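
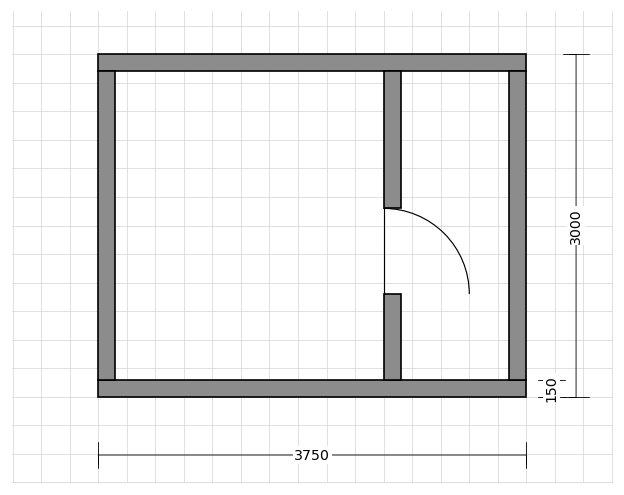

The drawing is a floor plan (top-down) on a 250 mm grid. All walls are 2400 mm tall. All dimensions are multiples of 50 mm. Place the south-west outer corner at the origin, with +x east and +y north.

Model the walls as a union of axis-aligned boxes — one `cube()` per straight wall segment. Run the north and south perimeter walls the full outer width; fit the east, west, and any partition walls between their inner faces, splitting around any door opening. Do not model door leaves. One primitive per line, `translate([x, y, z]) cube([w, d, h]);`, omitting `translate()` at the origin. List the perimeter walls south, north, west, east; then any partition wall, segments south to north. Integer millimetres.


cube([3750, 150, 2400]);
translate([0, 2850, 0]) cube([3750, 150, 2400]);
translate([0, 150, 0]) cube([150, 2700, 2400]);
translate([3600, 150, 0]) cube([150, 2700, 2400]);
translate([2500, 150, 0]) cube([150, 750, 2400]);
translate([2500, 1650, 0]) cube([150, 1200, 2400]);


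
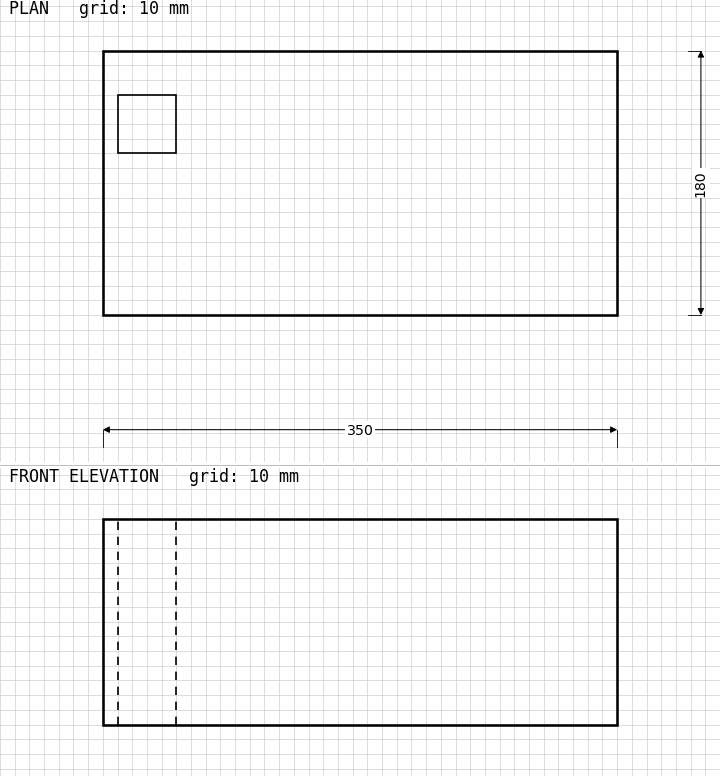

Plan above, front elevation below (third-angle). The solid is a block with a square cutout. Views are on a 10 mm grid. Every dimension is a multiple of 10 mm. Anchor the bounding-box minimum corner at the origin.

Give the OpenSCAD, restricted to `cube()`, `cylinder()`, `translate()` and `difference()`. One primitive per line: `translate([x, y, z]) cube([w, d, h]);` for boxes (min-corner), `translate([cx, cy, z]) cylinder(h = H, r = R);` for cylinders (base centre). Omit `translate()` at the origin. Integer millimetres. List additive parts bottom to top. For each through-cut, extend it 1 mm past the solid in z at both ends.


difference() {
  cube([350, 180, 140]);
  translate([10, 110, -1]) cube([40, 40, 142]);
}


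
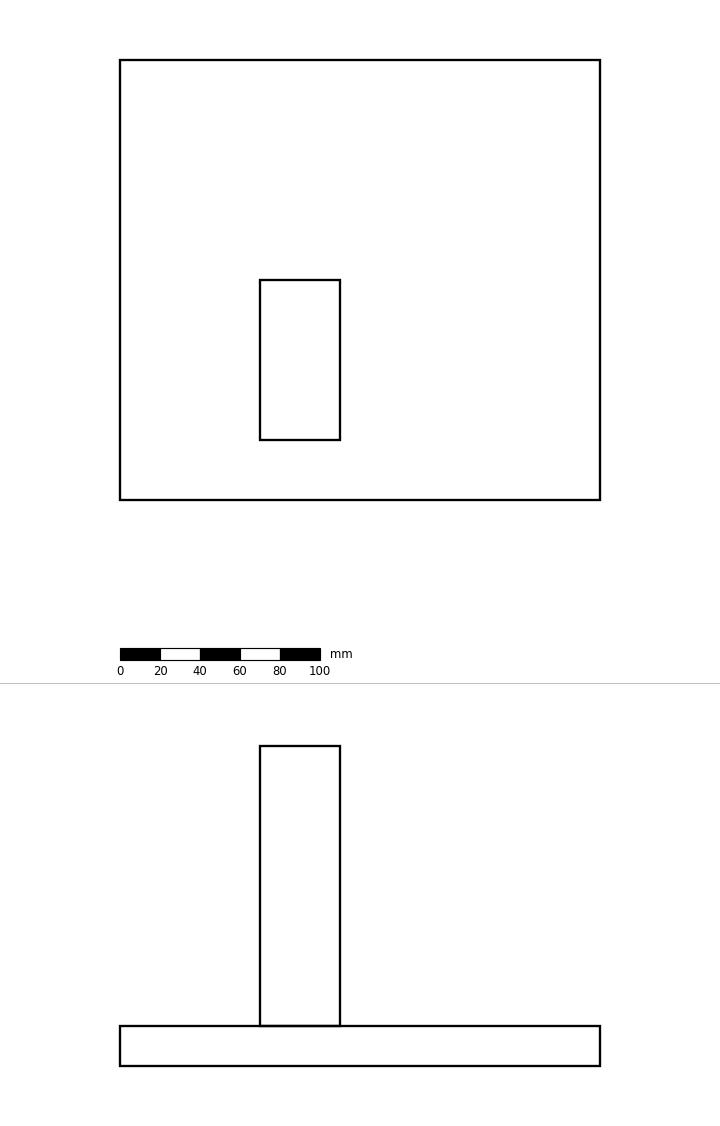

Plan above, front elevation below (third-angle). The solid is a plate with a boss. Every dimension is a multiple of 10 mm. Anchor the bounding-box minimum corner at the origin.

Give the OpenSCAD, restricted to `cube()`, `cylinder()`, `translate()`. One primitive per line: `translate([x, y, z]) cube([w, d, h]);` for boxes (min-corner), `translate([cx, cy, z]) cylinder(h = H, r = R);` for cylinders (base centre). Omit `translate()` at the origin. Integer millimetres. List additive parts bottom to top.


cube([240, 220, 20]);
translate([70, 30, 20]) cube([40, 80, 140]);


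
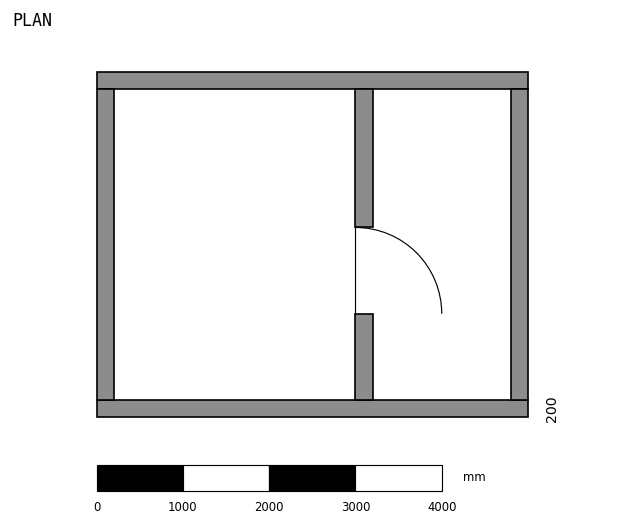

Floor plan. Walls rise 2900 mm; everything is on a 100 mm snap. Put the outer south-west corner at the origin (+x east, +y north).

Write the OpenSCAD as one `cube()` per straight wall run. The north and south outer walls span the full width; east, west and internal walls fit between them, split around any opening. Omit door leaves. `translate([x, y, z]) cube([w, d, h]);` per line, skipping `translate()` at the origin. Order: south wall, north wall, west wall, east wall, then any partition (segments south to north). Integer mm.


cube([5000, 200, 2900]);
translate([0, 3800, 0]) cube([5000, 200, 2900]);
translate([0, 200, 0]) cube([200, 3600, 2900]);
translate([4800, 200, 0]) cube([200, 3600, 2900]);
translate([3000, 200, 0]) cube([200, 1000, 2900]);
translate([3000, 2200, 0]) cube([200, 1600, 2900]);


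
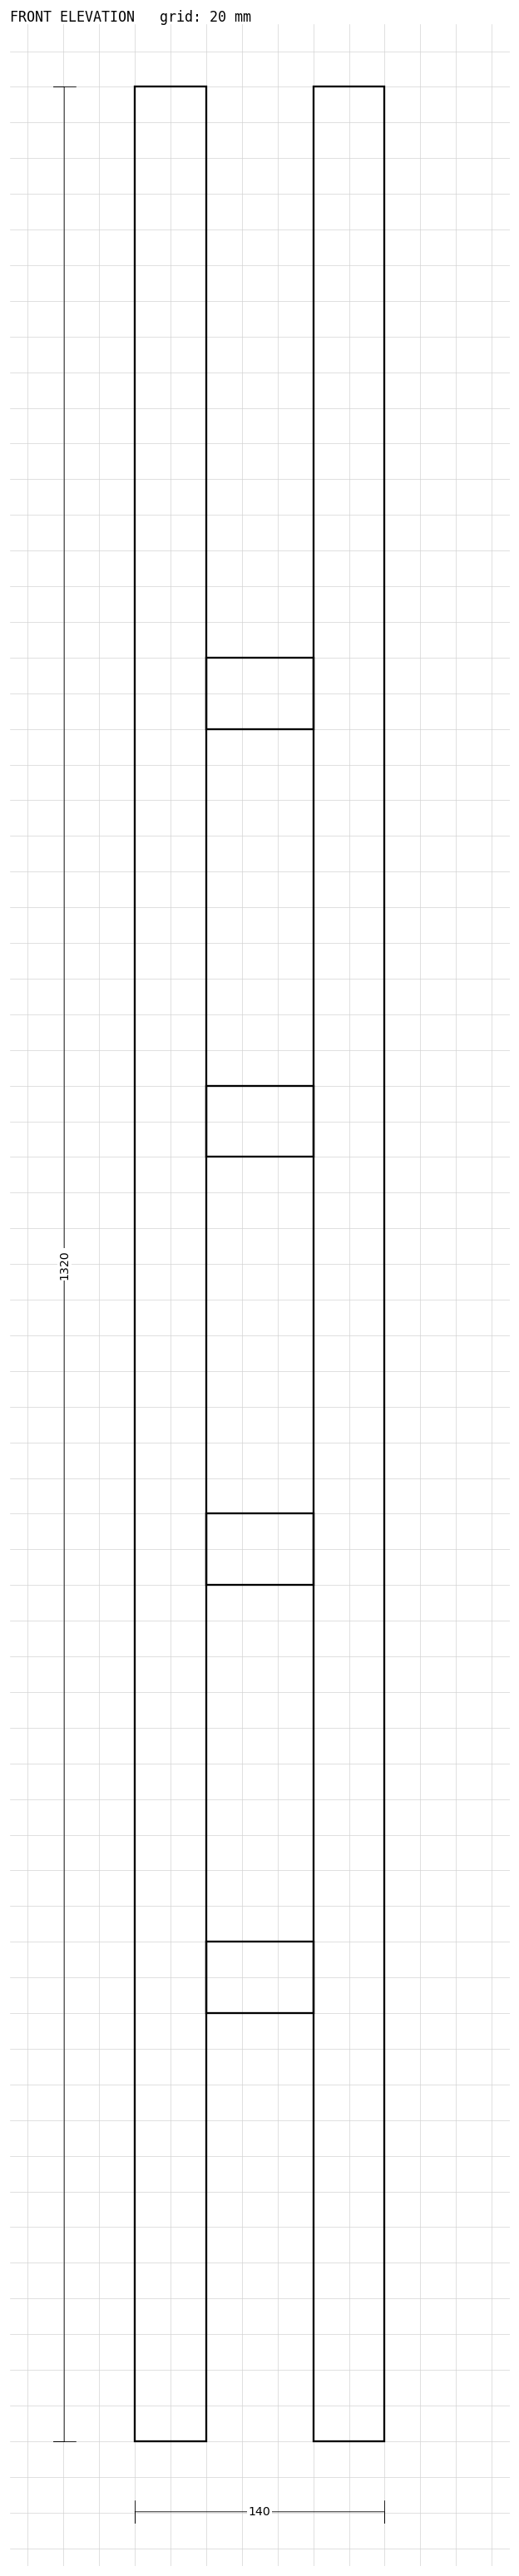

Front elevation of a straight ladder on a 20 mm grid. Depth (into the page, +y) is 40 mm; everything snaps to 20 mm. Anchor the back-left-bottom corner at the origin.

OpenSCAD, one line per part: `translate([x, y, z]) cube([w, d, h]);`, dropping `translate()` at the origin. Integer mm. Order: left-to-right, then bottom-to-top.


cube([40, 40, 1320]);
translate([40, 0, 240]) cube([60, 40, 40]);
translate([40, 0, 480]) cube([60, 40, 40]);
translate([40, 0, 720]) cube([60, 40, 40]);
translate([40, 0, 960]) cube([60, 40, 40]);
translate([100, 0, 0]) cube([40, 40, 1320]);


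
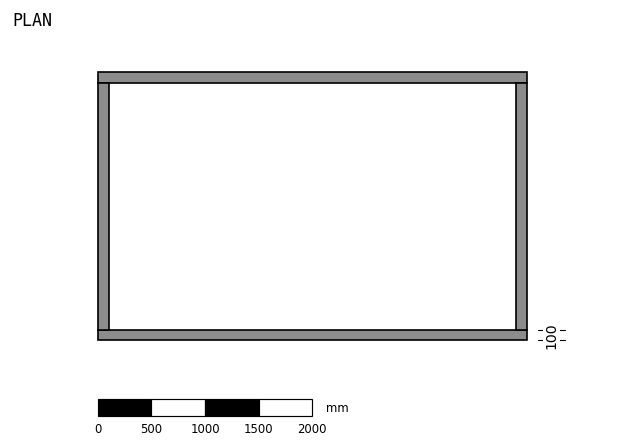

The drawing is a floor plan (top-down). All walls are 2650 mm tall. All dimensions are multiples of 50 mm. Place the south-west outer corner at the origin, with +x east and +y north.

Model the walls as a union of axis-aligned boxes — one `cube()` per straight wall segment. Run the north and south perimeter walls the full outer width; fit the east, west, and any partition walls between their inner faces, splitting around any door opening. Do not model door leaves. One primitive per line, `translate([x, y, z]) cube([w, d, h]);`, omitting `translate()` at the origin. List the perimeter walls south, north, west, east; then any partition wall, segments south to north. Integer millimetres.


cube([4000, 100, 2650]);
translate([0, 2400, 0]) cube([4000, 100, 2650]);
translate([0, 100, 0]) cube([100, 2300, 2650]);
translate([3900, 100, 0]) cube([100, 2300, 2650]);


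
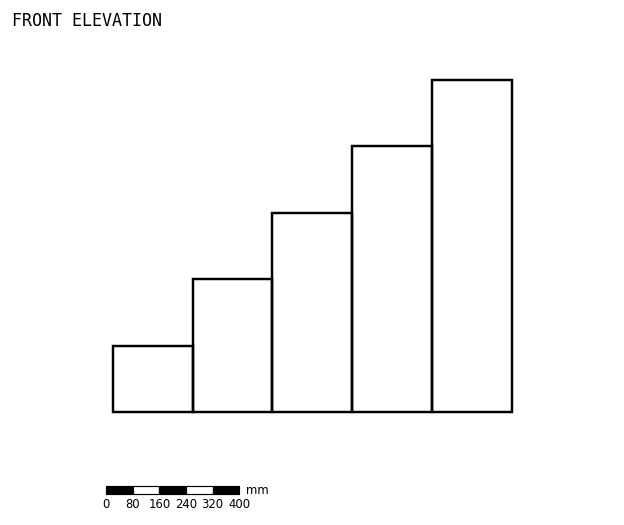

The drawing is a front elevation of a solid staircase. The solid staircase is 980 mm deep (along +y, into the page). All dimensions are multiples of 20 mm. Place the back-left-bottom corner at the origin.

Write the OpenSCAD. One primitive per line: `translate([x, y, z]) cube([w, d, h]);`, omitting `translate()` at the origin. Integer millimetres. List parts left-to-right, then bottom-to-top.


cube([240, 980, 200]);
translate([240, 0, 0]) cube([240, 980, 400]);
translate([480, 0, 0]) cube([240, 980, 600]);
translate([720, 0, 0]) cube([240, 980, 800]);
translate([960, 0, 0]) cube([240, 980, 1000]);


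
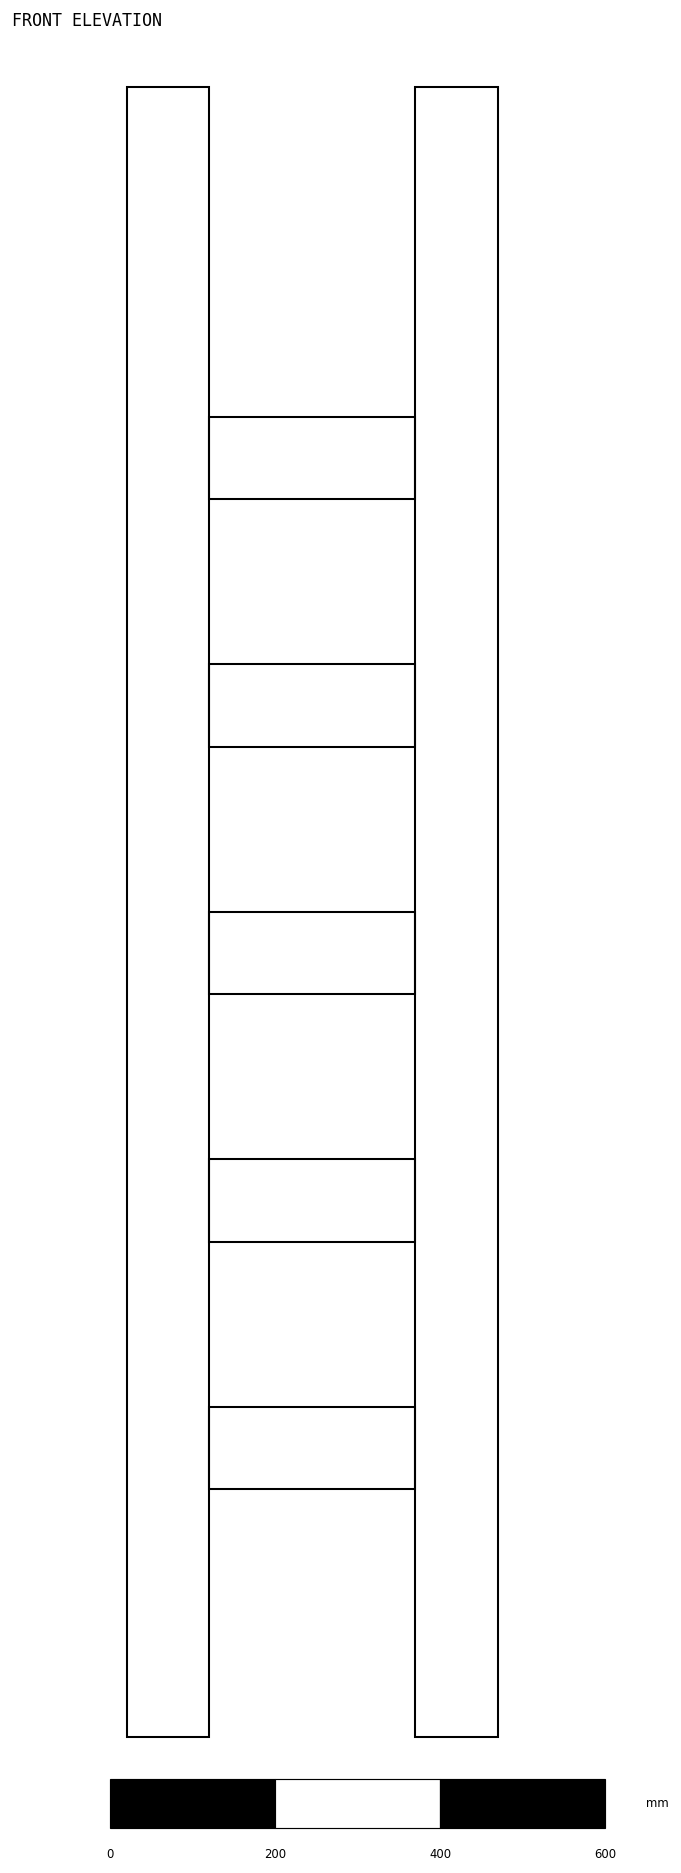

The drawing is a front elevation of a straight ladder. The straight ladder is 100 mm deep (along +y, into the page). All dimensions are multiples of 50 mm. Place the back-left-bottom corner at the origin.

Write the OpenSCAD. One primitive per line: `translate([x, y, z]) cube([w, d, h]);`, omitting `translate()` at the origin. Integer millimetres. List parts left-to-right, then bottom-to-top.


cube([100, 100, 2000]);
translate([100, 0, 300]) cube([250, 100, 100]);
translate([100, 0, 600]) cube([250, 100, 100]);
translate([100, 0, 900]) cube([250, 100, 100]);
translate([100, 0, 1200]) cube([250, 100, 100]);
translate([100, 0, 1500]) cube([250, 100, 100]);
translate([350, 0, 0]) cube([100, 100, 2000]);


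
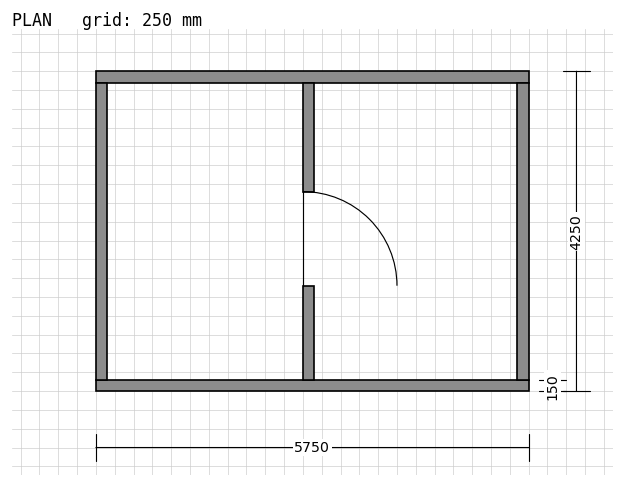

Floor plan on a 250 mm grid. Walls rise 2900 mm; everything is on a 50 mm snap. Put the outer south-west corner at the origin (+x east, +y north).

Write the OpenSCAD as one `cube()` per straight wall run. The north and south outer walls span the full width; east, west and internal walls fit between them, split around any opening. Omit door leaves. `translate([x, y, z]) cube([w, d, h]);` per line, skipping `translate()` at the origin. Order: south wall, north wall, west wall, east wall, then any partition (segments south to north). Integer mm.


cube([5750, 150, 2900]);
translate([0, 4100, 0]) cube([5750, 150, 2900]);
translate([0, 150, 0]) cube([150, 3950, 2900]);
translate([5600, 150, 0]) cube([150, 3950, 2900]);
translate([2750, 150, 0]) cube([150, 1250, 2900]);
translate([2750, 2650, 0]) cube([150, 1450, 2900]);


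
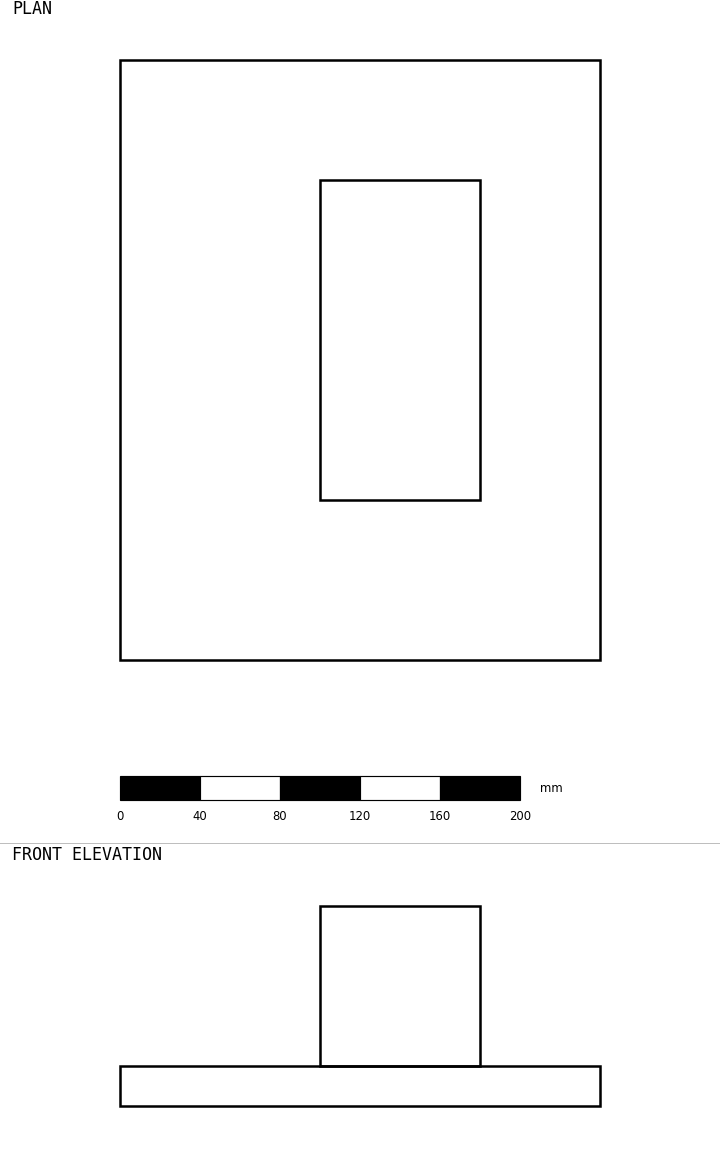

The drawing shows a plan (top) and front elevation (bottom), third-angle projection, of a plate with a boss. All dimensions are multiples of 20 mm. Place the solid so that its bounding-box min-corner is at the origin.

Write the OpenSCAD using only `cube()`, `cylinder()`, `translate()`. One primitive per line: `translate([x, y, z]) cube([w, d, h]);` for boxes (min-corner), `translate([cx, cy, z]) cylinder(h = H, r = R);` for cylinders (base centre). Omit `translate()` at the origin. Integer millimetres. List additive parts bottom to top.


cube([240, 300, 20]);
translate([100, 80, 20]) cube([80, 160, 80]);


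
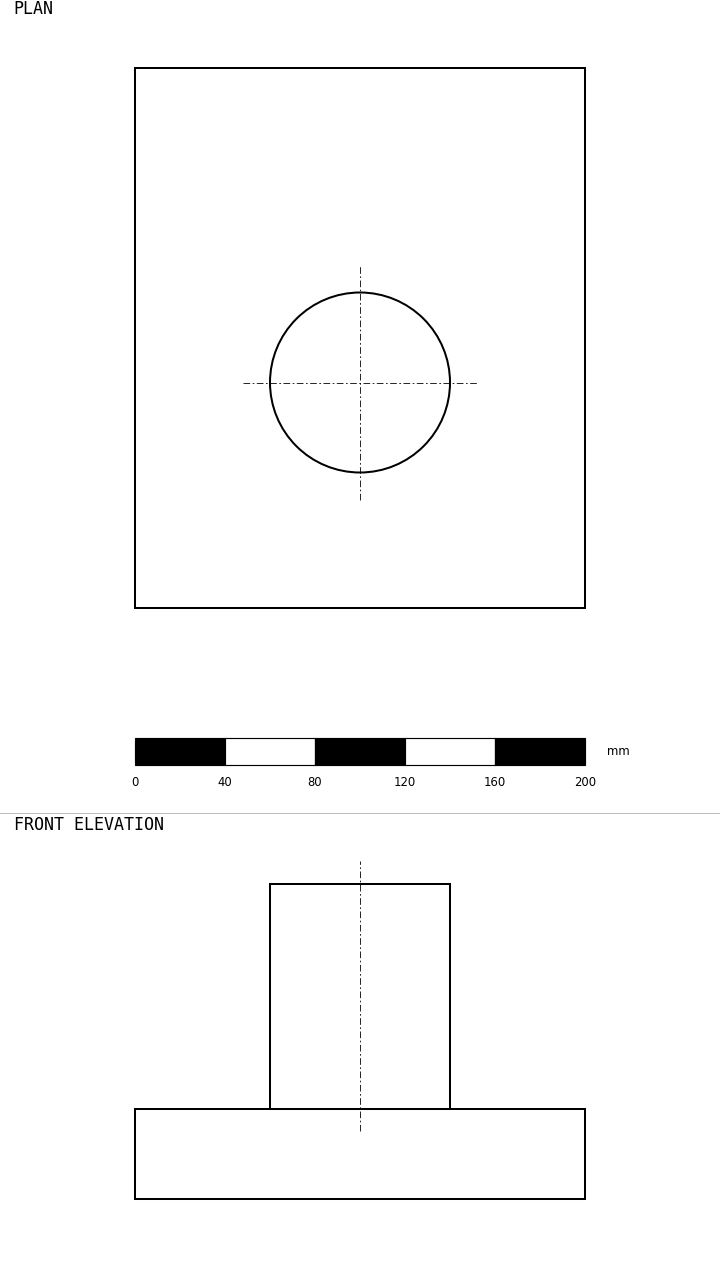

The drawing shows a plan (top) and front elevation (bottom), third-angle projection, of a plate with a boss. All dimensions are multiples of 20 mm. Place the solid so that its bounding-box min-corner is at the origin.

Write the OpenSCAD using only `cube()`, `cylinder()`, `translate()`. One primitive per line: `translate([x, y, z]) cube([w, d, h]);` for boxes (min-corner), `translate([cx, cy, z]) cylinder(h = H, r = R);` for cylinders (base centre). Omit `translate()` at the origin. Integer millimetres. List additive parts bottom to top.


cube([200, 240, 40]);
translate([100, 100, 40]) cylinder(h = 100, r = 40);


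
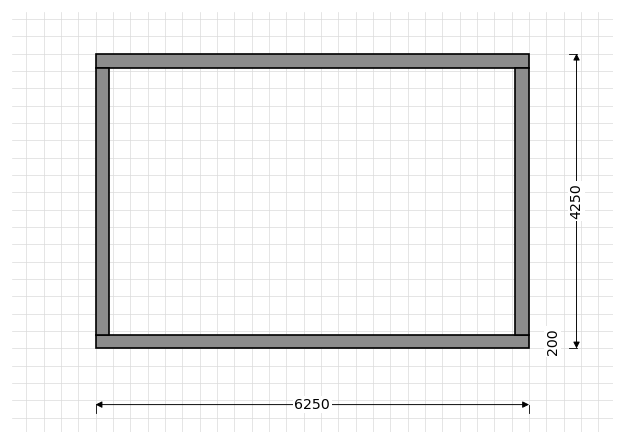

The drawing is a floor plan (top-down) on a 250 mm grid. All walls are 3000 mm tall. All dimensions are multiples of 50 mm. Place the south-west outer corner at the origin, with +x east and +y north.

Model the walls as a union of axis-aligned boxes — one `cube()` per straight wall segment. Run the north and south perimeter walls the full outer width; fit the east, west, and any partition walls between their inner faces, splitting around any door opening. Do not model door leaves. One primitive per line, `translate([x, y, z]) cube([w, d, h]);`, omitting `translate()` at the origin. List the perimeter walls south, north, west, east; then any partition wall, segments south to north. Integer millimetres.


cube([6250, 200, 3000]);
translate([0, 4050, 0]) cube([6250, 200, 3000]);
translate([0, 200, 0]) cube([200, 3850, 3000]);
translate([6050, 200, 0]) cube([200, 3850, 3000]);


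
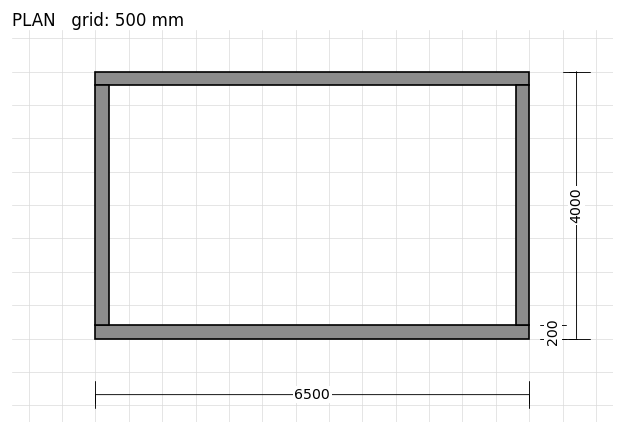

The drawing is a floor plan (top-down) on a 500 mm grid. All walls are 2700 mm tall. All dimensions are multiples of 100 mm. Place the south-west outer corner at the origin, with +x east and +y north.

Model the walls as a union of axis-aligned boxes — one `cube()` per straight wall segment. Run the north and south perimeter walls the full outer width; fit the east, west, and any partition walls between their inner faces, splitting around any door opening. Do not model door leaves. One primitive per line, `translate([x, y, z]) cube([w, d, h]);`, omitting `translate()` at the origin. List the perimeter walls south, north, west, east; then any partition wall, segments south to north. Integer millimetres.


cube([6500, 200, 2700]);
translate([0, 3800, 0]) cube([6500, 200, 2700]);
translate([0, 200, 0]) cube([200, 3600, 2700]);
translate([6300, 200, 0]) cube([200, 3600, 2700]);


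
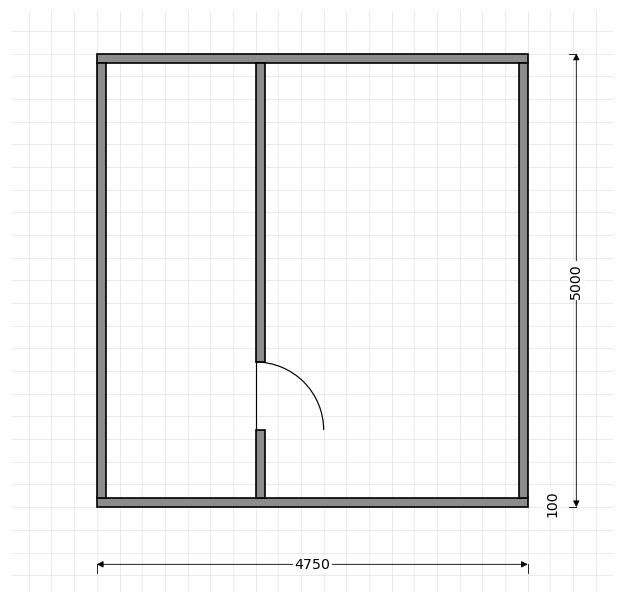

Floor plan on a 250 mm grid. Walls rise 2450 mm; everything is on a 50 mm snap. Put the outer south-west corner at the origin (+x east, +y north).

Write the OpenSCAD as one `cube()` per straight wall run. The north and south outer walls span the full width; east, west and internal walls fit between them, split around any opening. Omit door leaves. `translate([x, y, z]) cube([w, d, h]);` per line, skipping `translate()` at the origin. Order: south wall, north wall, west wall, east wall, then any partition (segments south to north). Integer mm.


cube([4750, 100, 2450]);
translate([0, 4900, 0]) cube([4750, 100, 2450]);
translate([0, 100, 0]) cube([100, 4800, 2450]);
translate([4650, 100, 0]) cube([100, 4800, 2450]);
translate([1750, 100, 0]) cube([100, 750, 2450]);
translate([1750, 1600, 0]) cube([100, 3300, 2450]);


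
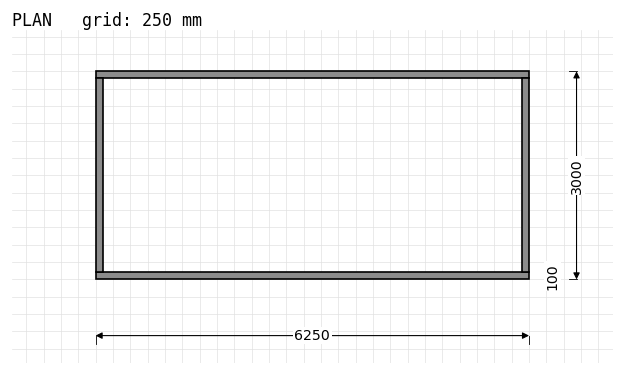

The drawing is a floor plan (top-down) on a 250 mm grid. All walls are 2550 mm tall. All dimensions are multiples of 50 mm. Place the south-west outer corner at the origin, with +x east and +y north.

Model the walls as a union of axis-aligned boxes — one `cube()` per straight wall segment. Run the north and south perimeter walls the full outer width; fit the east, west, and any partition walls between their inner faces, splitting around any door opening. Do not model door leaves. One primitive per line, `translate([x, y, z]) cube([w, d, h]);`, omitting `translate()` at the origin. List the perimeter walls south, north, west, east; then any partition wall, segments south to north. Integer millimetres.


cube([6250, 100, 2550]);
translate([0, 2900, 0]) cube([6250, 100, 2550]);
translate([0, 100, 0]) cube([100, 2800, 2550]);
translate([6150, 100, 0]) cube([100, 2800, 2550]);


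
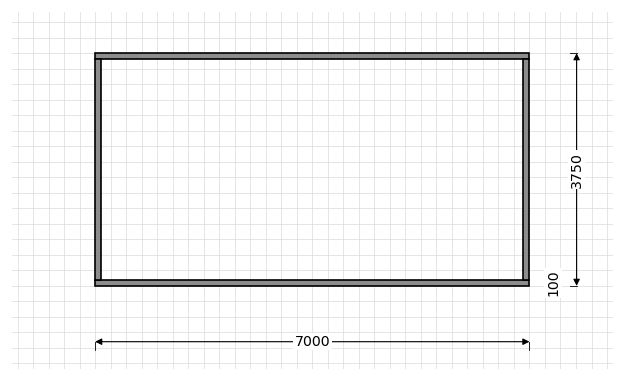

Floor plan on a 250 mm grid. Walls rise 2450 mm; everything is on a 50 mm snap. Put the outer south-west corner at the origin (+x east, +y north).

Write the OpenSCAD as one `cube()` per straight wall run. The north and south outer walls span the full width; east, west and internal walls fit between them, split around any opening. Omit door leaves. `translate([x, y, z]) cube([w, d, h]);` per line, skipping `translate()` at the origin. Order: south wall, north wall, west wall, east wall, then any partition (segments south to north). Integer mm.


cube([7000, 100, 2450]);
translate([0, 3650, 0]) cube([7000, 100, 2450]);
translate([0, 100, 0]) cube([100, 3550, 2450]);
translate([6900, 100, 0]) cube([100, 3550, 2450]);


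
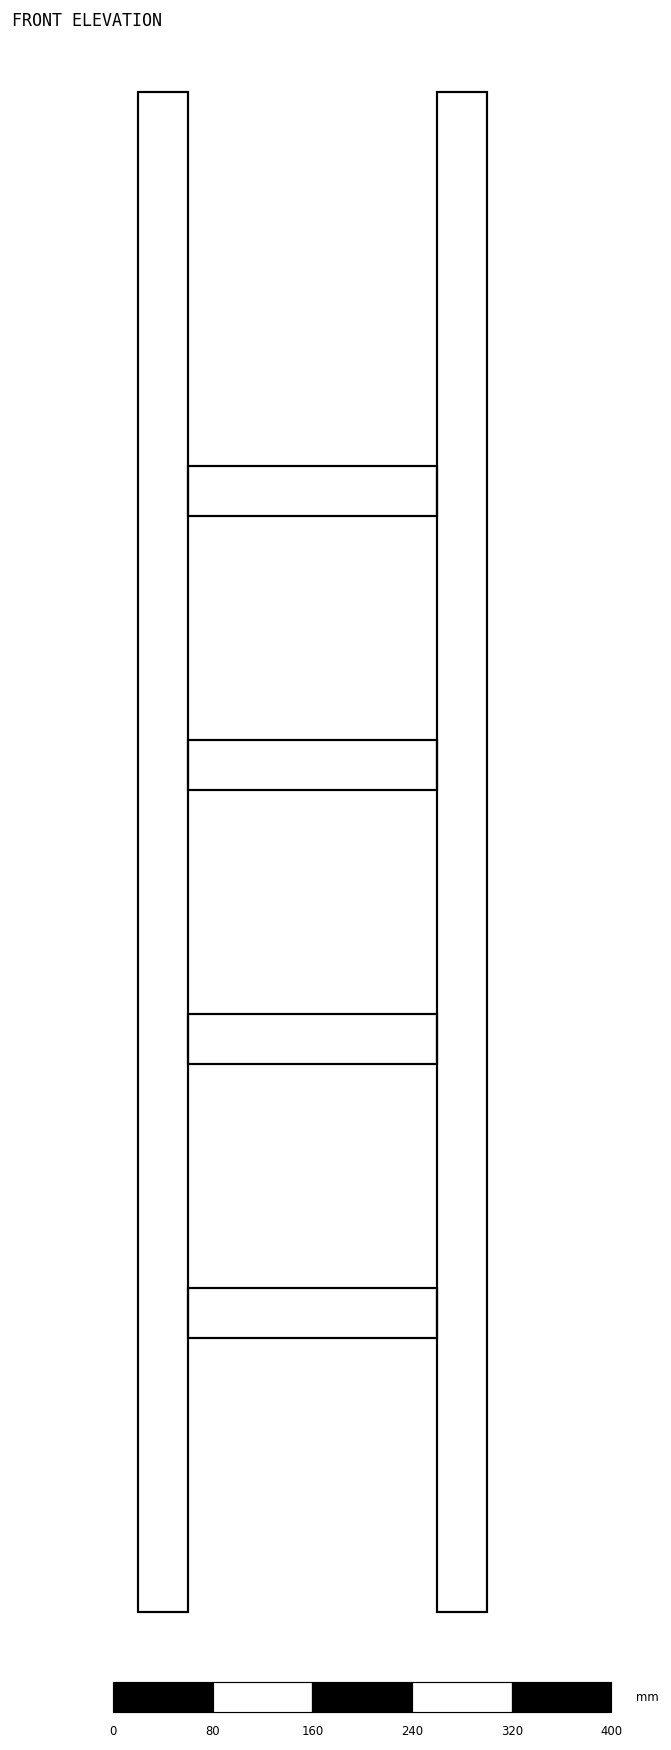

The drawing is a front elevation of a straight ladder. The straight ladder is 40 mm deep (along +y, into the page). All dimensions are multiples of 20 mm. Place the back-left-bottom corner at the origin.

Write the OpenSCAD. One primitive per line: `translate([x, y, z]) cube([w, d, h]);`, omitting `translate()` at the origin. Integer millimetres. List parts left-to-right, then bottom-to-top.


cube([40, 40, 1220]);
translate([40, 0, 220]) cube([200, 40, 40]);
translate([40, 0, 440]) cube([200, 40, 40]);
translate([40, 0, 660]) cube([200, 40, 40]);
translate([40, 0, 880]) cube([200, 40, 40]);
translate([240, 0, 0]) cube([40, 40, 1220]);


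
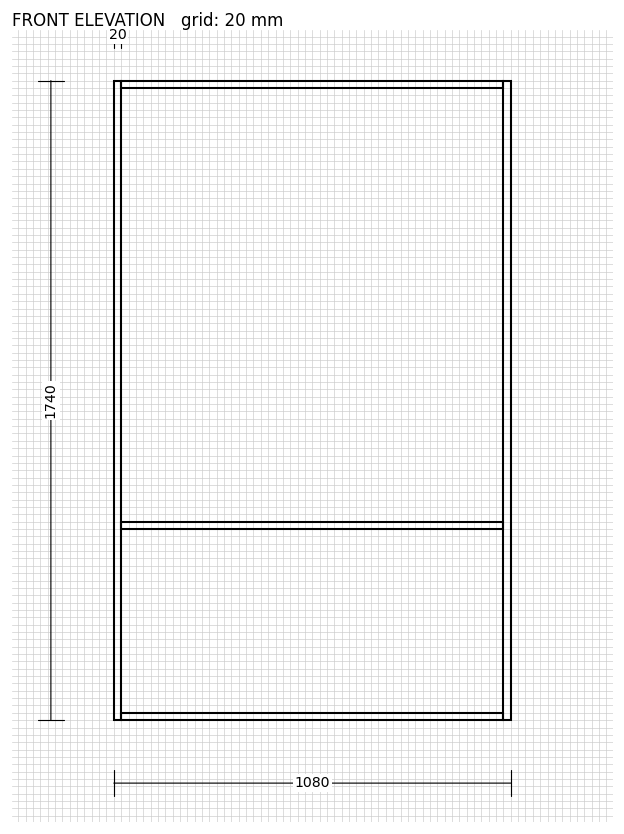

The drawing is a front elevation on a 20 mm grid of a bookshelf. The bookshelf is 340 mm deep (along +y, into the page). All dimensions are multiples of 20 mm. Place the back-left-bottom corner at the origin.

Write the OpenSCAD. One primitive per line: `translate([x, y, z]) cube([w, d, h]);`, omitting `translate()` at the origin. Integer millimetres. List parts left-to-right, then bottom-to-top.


cube([20, 340, 1740]);
translate([20, 0, 0]) cube([1040, 340, 20]);
translate([20, 0, 520]) cube([1040, 340, 20]);
translate([20, 0, 1720]) cube([1040, 340, 20]);
translate([1060, 0, 0]) cube([20, 340, 1740]);


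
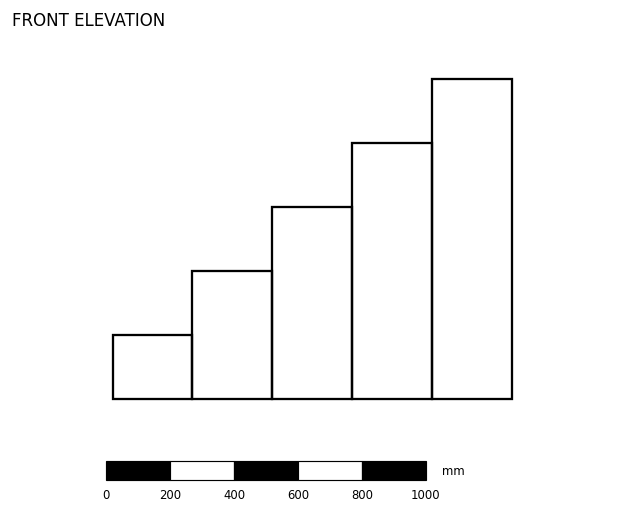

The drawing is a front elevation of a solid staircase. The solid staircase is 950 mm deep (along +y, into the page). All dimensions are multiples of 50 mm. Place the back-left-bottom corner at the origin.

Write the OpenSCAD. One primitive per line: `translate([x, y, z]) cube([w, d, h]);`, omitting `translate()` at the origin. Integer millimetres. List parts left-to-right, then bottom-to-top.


cube([250, 950, 200]);
translate([250, 0, 0]) cube([250, 950, 400]);
translate([500, 0, 0]) cube([250, 950, 600]);
translate([750, 0, 0]) cube([250, 950, 800]);
translate([1000, 0, 0]) cube([250, 950, 1000]);


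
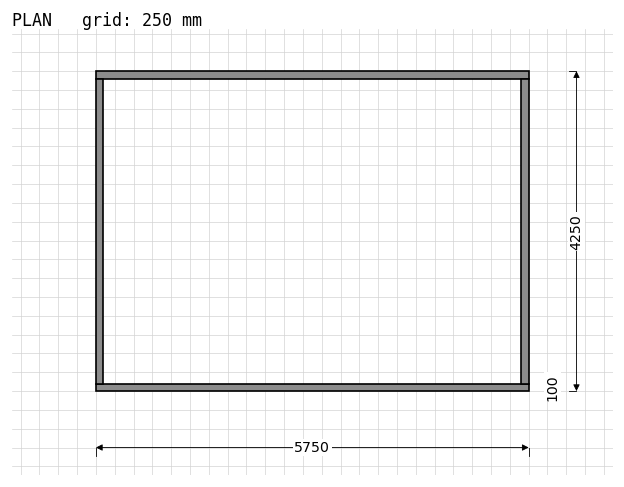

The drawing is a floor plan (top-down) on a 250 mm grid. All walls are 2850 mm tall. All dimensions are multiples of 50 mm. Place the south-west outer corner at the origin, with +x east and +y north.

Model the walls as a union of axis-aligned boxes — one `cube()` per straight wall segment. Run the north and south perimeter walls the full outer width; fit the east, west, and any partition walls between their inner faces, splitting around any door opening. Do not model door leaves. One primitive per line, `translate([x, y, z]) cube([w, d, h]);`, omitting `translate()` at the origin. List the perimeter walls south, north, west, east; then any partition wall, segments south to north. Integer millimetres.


cube([5750, 100, 2850]);
translate([0, 4150, 0]) cube([5750, 100, 2850]);
translate([0, 100, 0]) cube([100, 4050, 2850]);
translate([5650, 100, 0]) cube([100, 4050, 2850]);


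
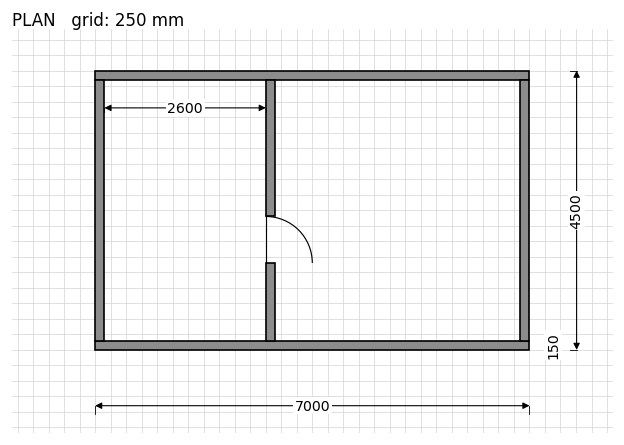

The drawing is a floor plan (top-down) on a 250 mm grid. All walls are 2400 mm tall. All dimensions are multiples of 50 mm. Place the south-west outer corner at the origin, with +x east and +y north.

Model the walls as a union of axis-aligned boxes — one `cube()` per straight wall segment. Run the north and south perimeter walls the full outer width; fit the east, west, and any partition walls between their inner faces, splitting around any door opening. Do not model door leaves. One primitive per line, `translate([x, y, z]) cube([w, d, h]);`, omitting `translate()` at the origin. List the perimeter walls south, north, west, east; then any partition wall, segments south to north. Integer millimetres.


cube([7000, 150, 2400]);
translate([0, 4350, 0]) cube([7000, 150, 2400]);
translate([0, 150, 0]) cube([150, 4200, 2400]);
translate([6850, 150, 0]) cube([150, 4200, 2400]);
translate([2750, 150, 0]) cube([150, 1250, 2400]);
translate([2750, 2150, 0]) cube([150, 2200, 2400]);


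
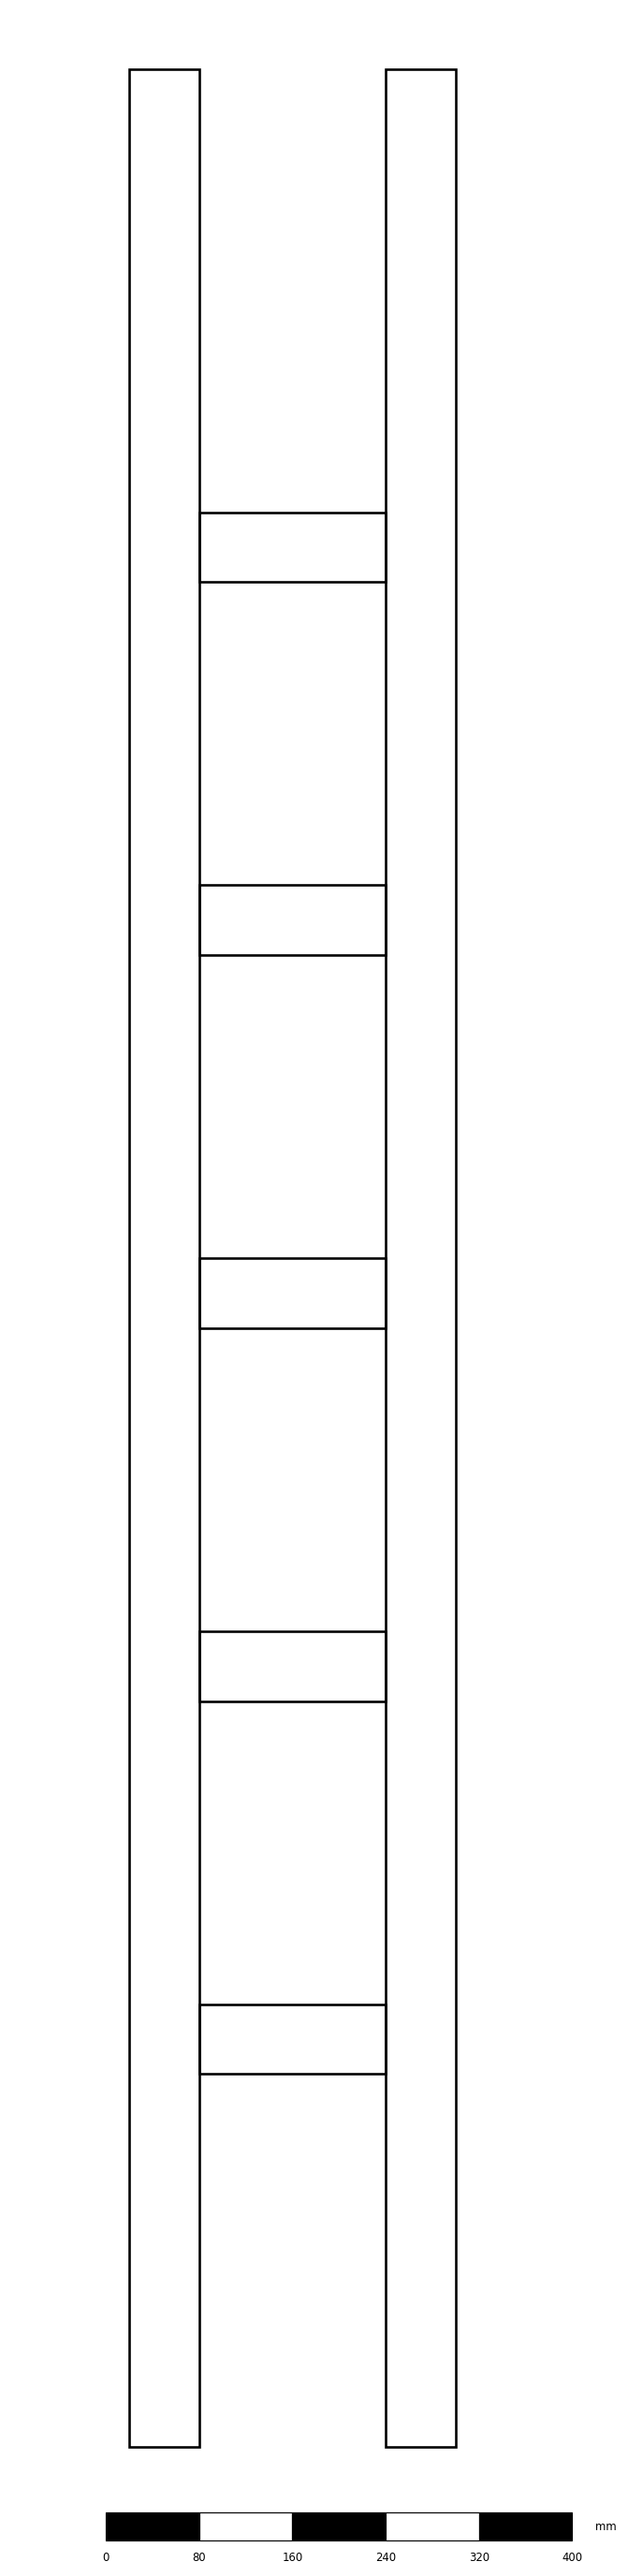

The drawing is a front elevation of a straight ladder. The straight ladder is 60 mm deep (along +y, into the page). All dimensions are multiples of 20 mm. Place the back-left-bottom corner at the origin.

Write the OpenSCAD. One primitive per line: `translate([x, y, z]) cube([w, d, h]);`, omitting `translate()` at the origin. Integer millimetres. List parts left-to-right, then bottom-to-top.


cube([60, 60, 2040]);
translate([60, 0, 320]) cube([160, 60, 60]);
translate([60, 0, 640]) cube([160, 60, 60]);
translate([60, 0, 960]) cube([160, 60, 60]);
translate([60, 0, 1280]) cube([160, 60, 60]);
translate([60, 0, 1600]) cube([160, 60, 60]);
translate([220, 0, 0]) cube([60, 60, 2040]);


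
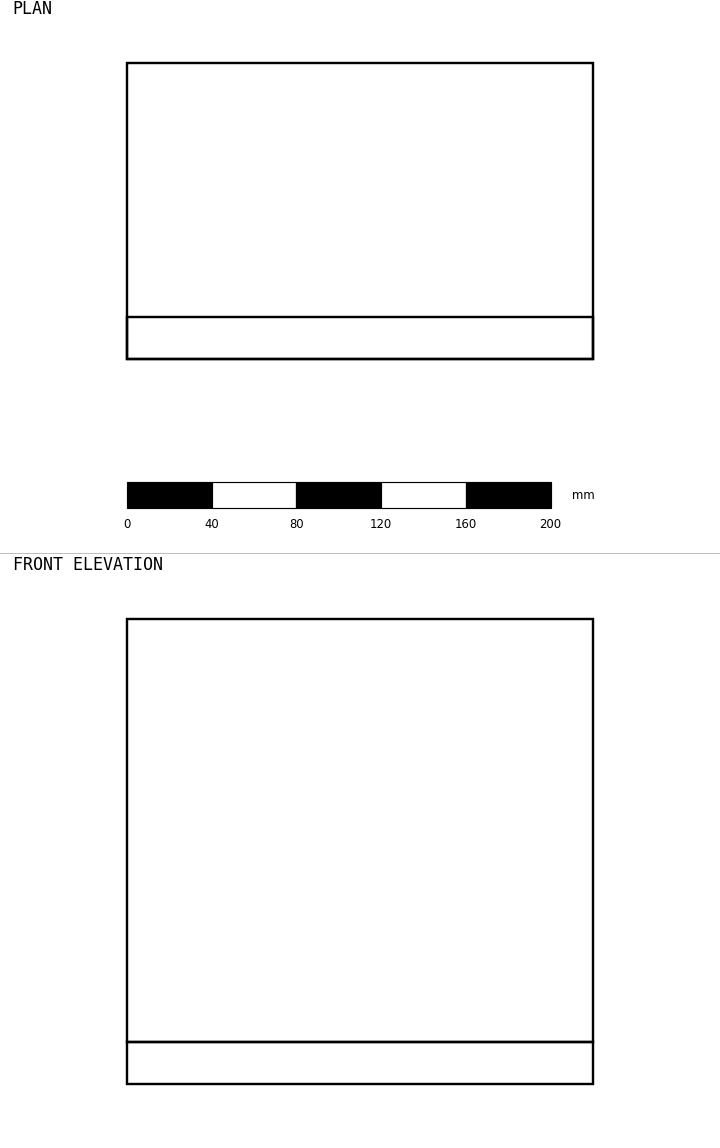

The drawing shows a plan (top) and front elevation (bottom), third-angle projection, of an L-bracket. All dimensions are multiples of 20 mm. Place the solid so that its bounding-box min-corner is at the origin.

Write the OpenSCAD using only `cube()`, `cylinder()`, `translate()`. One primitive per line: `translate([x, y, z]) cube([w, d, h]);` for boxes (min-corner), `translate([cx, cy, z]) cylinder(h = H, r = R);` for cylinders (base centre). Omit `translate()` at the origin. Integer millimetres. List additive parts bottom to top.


cube([220, 140, 20]);
translate([0, 0, 20]) cube([220, 20, 200]);


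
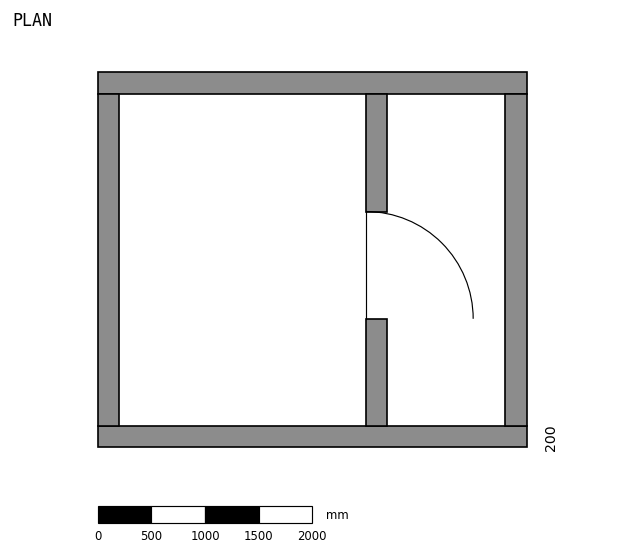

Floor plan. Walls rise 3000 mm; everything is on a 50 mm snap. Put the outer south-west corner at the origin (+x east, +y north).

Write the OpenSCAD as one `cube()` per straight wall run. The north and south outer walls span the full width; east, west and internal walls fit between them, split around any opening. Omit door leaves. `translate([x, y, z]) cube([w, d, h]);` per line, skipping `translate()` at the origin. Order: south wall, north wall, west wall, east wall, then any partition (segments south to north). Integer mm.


cube([4000, 200, 3000]);
translate([0, 3300, 0]) cube([4000, 200, 3000]);
translate([0, 200, 0]) cube([200, 3100, 3000]);
translate([3800, 200, 0]) cube([200, 3100, 3000]);
translate([2500, 200, 0]) cube([200, 1000, 3000]);
translate([2500, 2200, 0]) cube([200, 1100, 3000]);


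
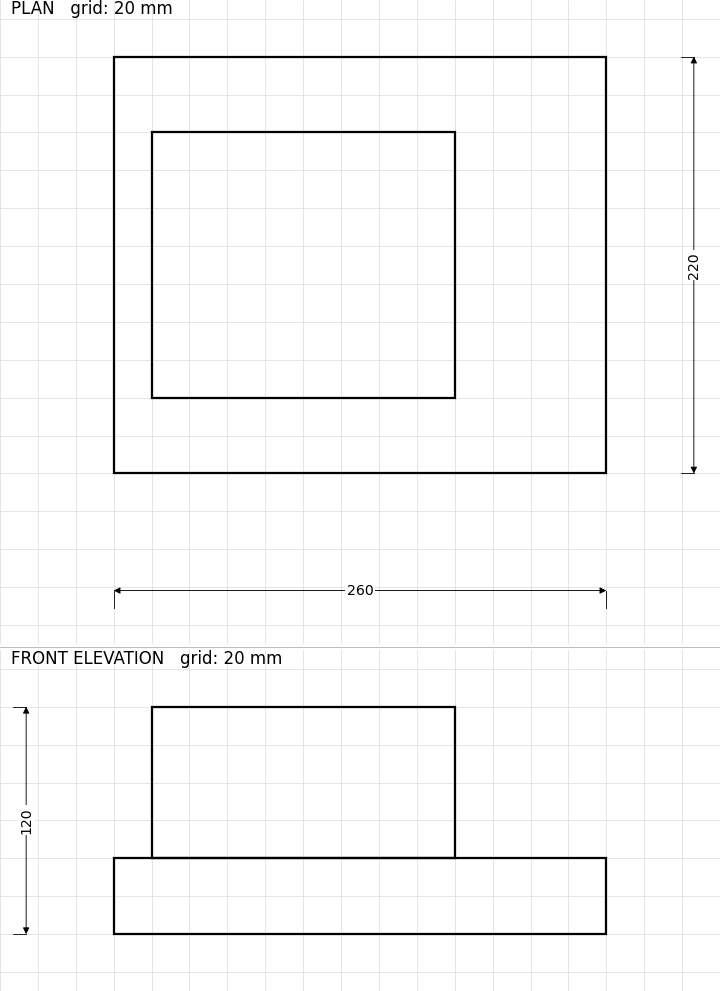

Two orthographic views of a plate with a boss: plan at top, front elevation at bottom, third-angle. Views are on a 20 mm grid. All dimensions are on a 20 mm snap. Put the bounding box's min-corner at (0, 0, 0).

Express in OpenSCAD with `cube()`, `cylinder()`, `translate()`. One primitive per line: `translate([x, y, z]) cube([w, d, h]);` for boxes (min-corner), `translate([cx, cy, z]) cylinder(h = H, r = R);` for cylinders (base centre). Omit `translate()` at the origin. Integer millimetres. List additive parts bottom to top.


cube([260, 220, 40]);
translate([20, 40, 40]) cube([160, 140, 80]);


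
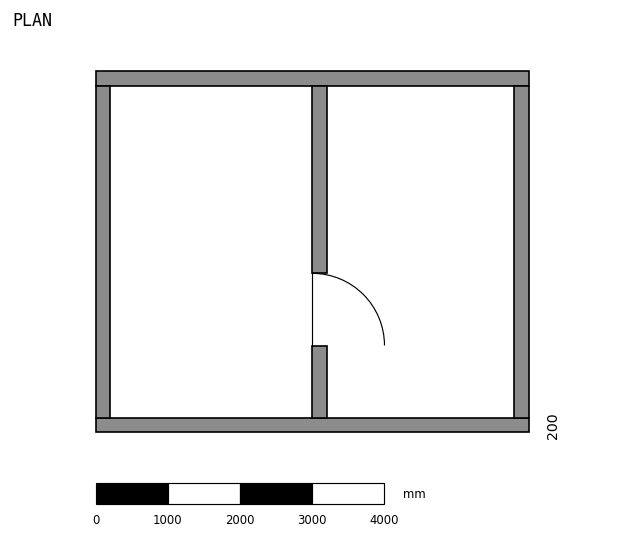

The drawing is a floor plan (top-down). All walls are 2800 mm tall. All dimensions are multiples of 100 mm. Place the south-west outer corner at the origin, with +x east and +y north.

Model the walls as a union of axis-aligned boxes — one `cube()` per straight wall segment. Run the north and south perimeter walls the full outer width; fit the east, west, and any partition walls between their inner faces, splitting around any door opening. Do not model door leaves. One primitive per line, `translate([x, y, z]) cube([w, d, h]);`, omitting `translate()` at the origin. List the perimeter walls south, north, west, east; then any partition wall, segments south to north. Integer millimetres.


cube([6000, 200, 2800]);
translate([0, 4800, 0]) cube([6000, 200, 2800]);
translate([0, 200, 0]) cube([200, 4600, 2800]);
translate([5800, 200, 0]) cube([200, 4600, 2800]);
translate([3000, 200, 0]) cube([200, 1000, 2800]);
translate([3000, 2200, 0]) cube([200, 2600, 2800]);


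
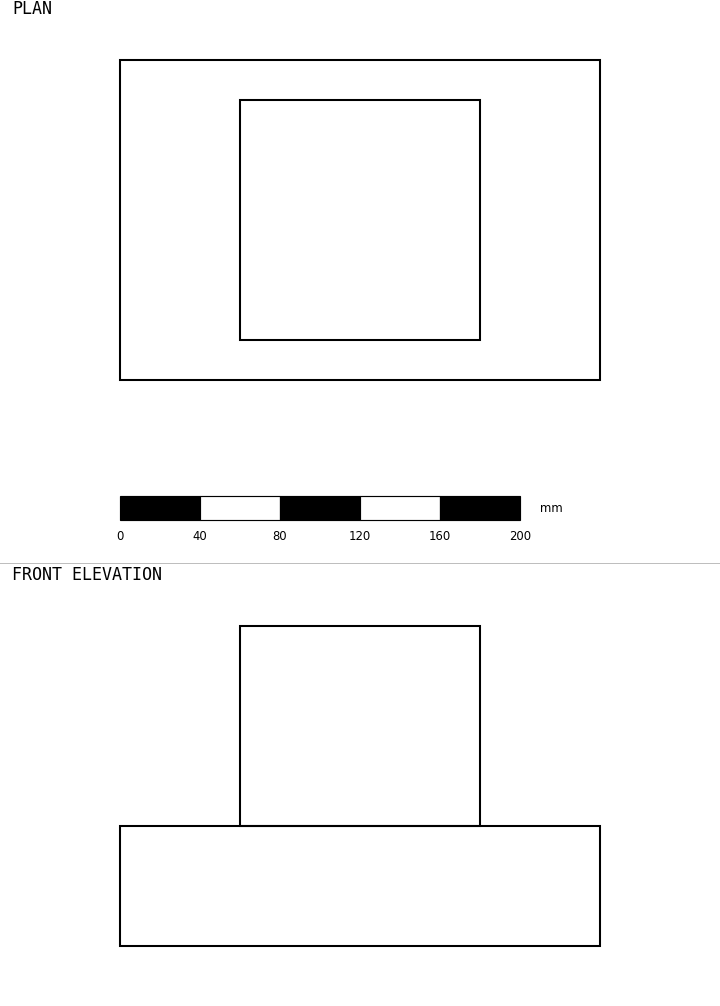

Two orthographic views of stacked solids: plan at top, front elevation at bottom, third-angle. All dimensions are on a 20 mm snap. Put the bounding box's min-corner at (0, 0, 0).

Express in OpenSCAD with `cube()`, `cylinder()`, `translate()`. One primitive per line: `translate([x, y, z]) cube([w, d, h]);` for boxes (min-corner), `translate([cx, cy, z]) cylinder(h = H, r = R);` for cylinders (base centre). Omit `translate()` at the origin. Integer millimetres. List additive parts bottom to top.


cube([240, 160, 60]);
translate([60, 20, 60]) cube([120, 120, 100]);


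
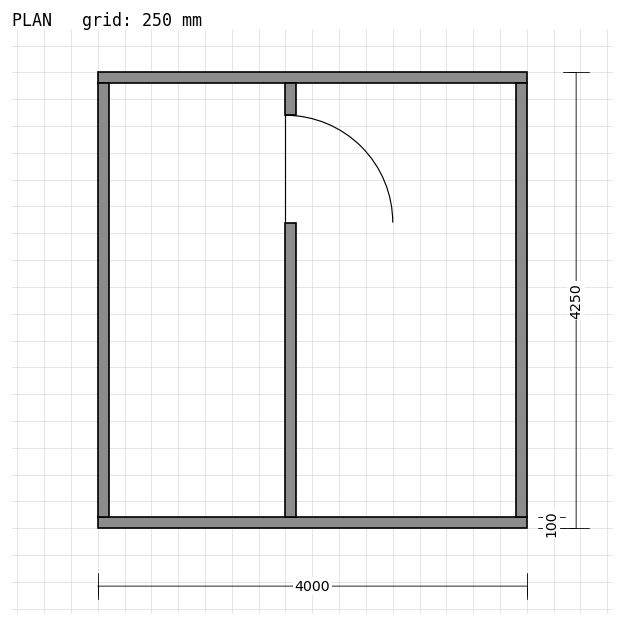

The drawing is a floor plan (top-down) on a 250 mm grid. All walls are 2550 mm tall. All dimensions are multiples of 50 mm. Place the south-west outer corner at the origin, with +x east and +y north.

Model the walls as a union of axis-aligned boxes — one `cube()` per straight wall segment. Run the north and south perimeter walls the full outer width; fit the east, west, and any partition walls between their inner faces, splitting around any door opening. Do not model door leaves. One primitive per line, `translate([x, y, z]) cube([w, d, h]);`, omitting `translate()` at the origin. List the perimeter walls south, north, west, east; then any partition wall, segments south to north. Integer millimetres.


cube([4000, 100, 2550]);
translate([0, 4150, 0]) cube([4000, 100, 2550]);
translate([0, 100, 0]) cube([100, 4050, 2550]);
translate([3900, 100, 0]) cube([100, 4050, 2550]);
translate([1750, 100, 0]) cube([100, 2750, 2550]);
translate([1750, 3850, 0]) cube([100, 300, 2550]);


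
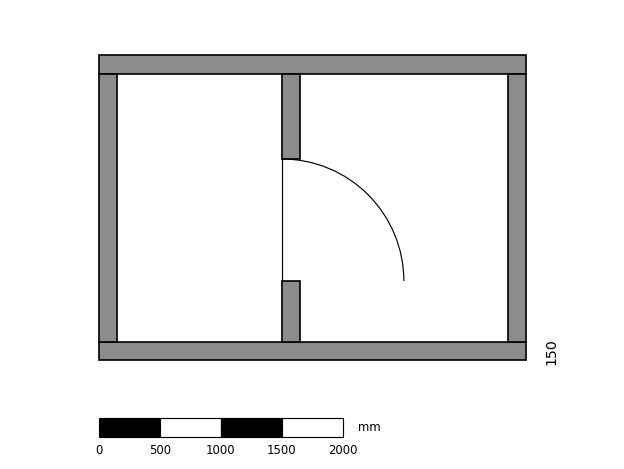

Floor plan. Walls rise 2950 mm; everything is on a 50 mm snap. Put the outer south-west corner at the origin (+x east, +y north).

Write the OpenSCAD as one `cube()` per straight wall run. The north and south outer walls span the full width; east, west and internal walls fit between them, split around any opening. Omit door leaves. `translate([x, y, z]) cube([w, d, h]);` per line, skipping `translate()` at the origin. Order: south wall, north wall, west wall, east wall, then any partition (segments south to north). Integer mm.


cube([3500, 150, 2950]);
translate([0, 2350, 0]) cube([3500, 150, 2950]);
translate([0, 150, 0]) cube([150, 2200, 2950]);
translate([3350, 150, 0]) cube([150, 2200, 2950]);
translate([1500, 150, 0]) cube([150, 500, 2950]);
translate([1500, 1650, 0]) cube([150, 700, 2950]);


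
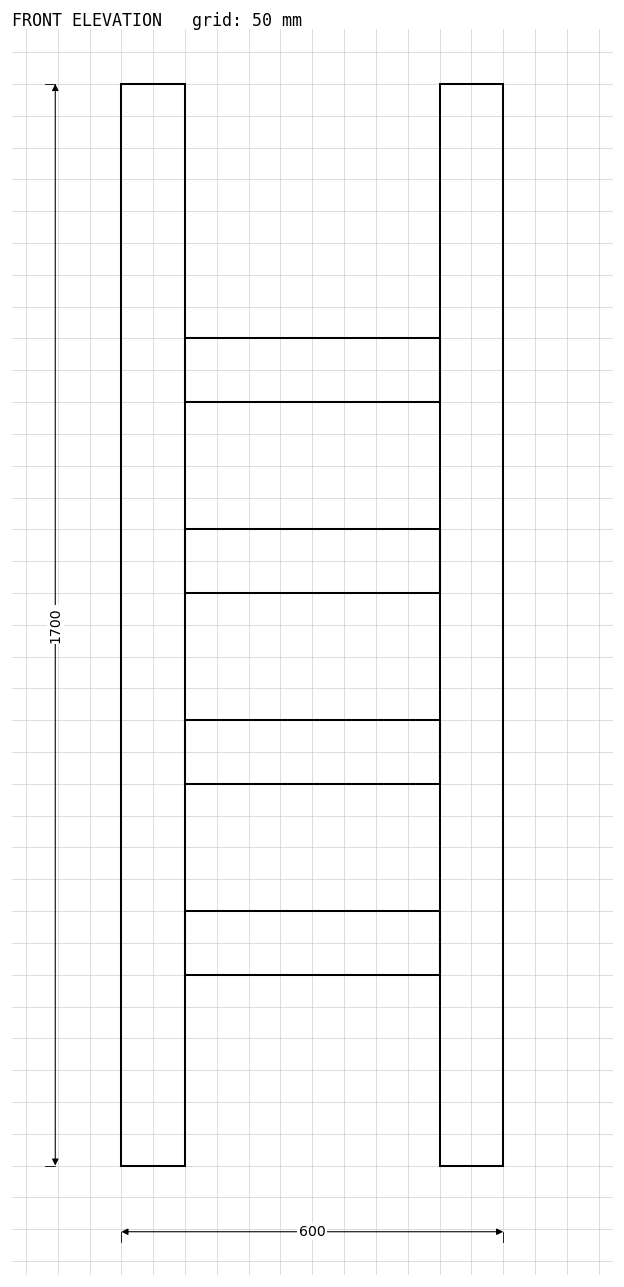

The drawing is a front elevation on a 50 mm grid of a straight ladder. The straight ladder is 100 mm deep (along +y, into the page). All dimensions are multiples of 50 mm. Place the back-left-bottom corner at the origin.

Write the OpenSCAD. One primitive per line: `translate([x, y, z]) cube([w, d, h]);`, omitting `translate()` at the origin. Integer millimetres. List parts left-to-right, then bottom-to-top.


cube([100, 100, 1700]);
translate([100, 0, 300]) cube([400, 100, 100]);
translate([100, 0, 600]) cube([400, 100, 100]);
translate([100, 0, 900]) cube([400, 100, 100]);
translate([100, 0, 1200]) cube([400, 100, 100]);
translate([500, 0, 0]) cube([100, 100, 1700]);


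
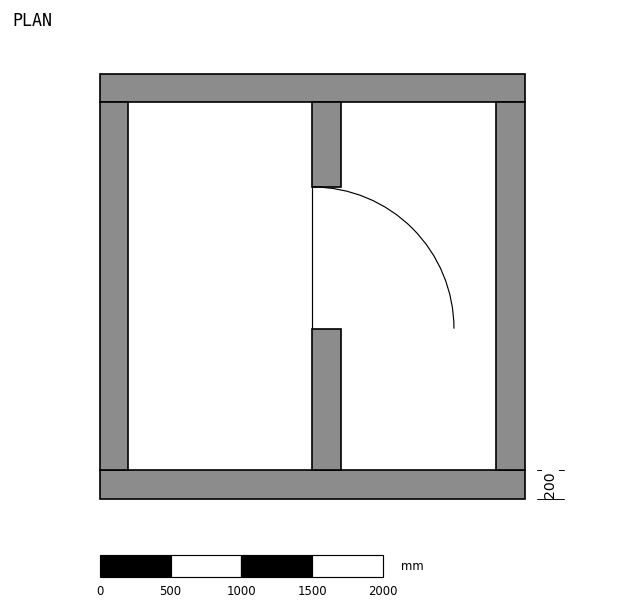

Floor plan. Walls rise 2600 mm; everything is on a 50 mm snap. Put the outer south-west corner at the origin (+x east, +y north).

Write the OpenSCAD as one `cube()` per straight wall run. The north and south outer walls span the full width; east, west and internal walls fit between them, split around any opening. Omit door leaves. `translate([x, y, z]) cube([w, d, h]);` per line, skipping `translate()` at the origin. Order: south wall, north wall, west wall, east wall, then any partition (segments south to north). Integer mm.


cube([3000, 200, 2600]);
translate([0, 2800, 0]) cube([3000, 200, 2600]);
translate([0, 200, 0]) cube([200, 2600, 2600]);
translate([2800, 200, 0]) cube([200, 2600, 2600]);
translate([1500, 200, 0]) cube([200, 1000, 2600]);
translate([1500, 2200, 0]) cube([200, 600, 2600]);


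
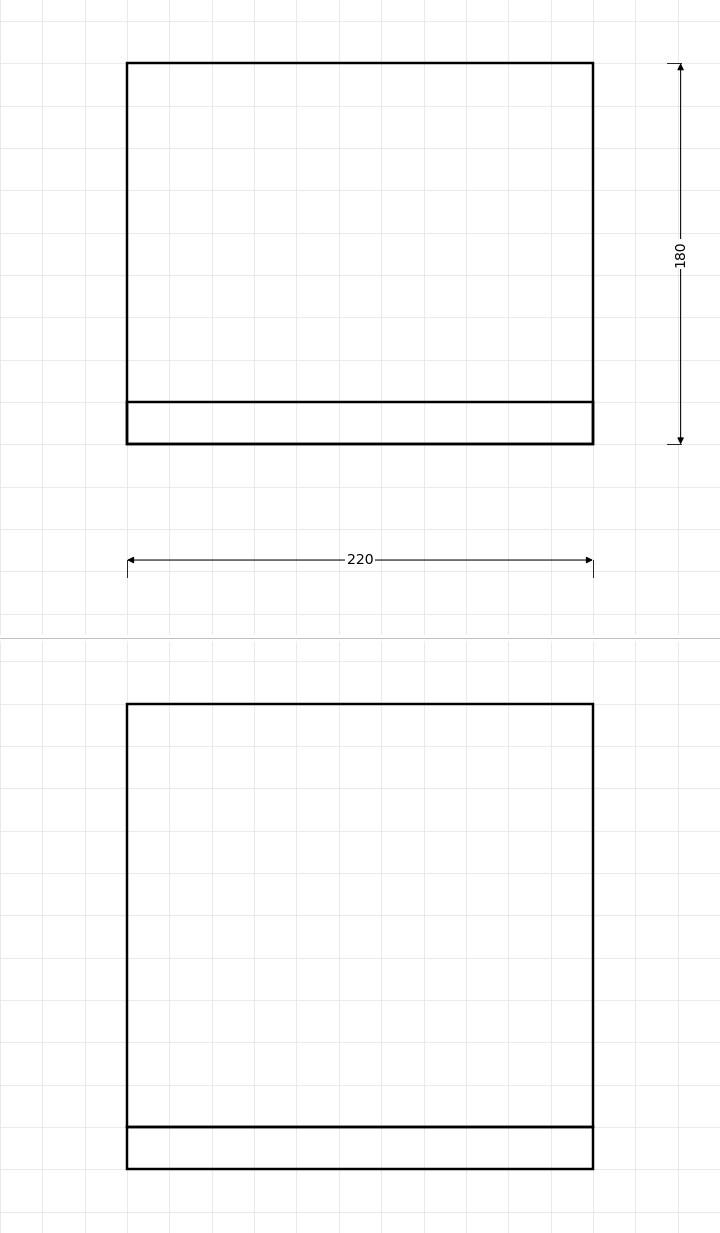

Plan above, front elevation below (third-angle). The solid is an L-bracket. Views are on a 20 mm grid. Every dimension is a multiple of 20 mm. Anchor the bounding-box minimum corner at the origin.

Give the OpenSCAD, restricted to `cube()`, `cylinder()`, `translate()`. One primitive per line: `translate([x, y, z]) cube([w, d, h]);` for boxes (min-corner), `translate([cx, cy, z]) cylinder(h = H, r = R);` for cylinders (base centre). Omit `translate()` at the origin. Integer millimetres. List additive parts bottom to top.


cube([220, 180, 20]);
translate([0, 0, 20]) cube([220, 20, 200]);


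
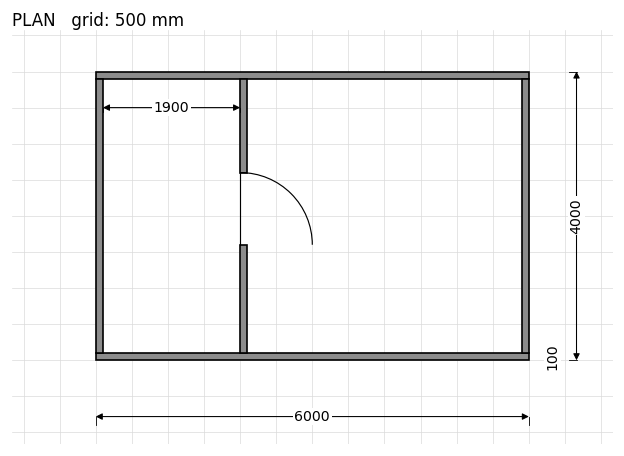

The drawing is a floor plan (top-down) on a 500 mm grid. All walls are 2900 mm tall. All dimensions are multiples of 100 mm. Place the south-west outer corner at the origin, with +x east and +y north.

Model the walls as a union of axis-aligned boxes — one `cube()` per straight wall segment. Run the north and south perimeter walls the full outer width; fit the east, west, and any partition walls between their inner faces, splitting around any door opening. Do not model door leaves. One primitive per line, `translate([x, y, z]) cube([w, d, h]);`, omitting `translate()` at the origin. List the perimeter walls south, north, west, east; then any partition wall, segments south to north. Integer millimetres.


cube([6000, 100, 2900]);
translate([0, 3900, 0]) cube([6000, 100, 2900]);
translate([0, 100, 0]) cube([100, 3800, 2900]);
translate([5900, 100, 0]) cube([100, 3800, 2900]);
translate([2000, 100, 0]) cube([100, 1500, 2900]);
translate([2000, 2600, 0]) cube([100, 1300, 2900]);


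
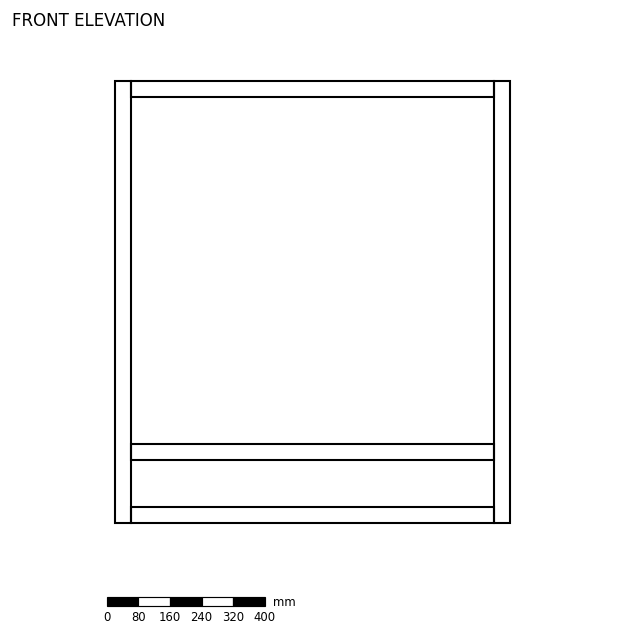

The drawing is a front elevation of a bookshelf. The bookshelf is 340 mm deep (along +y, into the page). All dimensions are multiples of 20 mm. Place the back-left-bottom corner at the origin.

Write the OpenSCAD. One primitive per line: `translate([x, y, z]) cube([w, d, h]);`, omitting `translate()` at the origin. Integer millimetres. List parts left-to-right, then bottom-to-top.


cube([40, 340, 1120]);
translate([40, 0, 0]) cube([920, 340, 40]);
translate([40, 0, 160]) cube([920, 340, 40]);
translate([40, 0, 1080]) cube([920, 340, 40]);
translate([960, 0, 0]) cube([40, 340, 1120]);


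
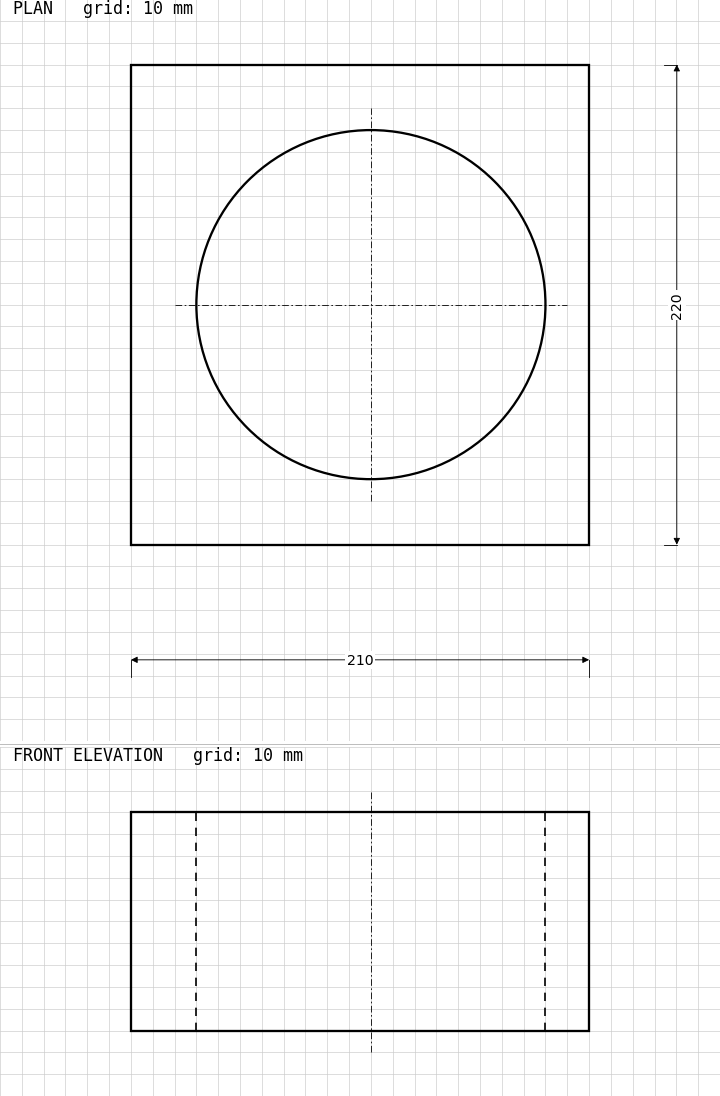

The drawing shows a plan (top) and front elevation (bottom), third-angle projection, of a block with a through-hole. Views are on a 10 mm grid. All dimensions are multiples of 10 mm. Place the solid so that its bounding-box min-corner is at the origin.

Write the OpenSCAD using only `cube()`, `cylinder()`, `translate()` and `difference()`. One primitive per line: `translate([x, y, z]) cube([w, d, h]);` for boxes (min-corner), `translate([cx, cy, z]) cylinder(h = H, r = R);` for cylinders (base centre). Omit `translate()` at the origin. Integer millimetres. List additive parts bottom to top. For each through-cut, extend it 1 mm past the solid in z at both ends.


difference() {
  cube([210, 220, 100]);
  translate([110, 110, -1]) cylinder(h = 102, r = 80);
}


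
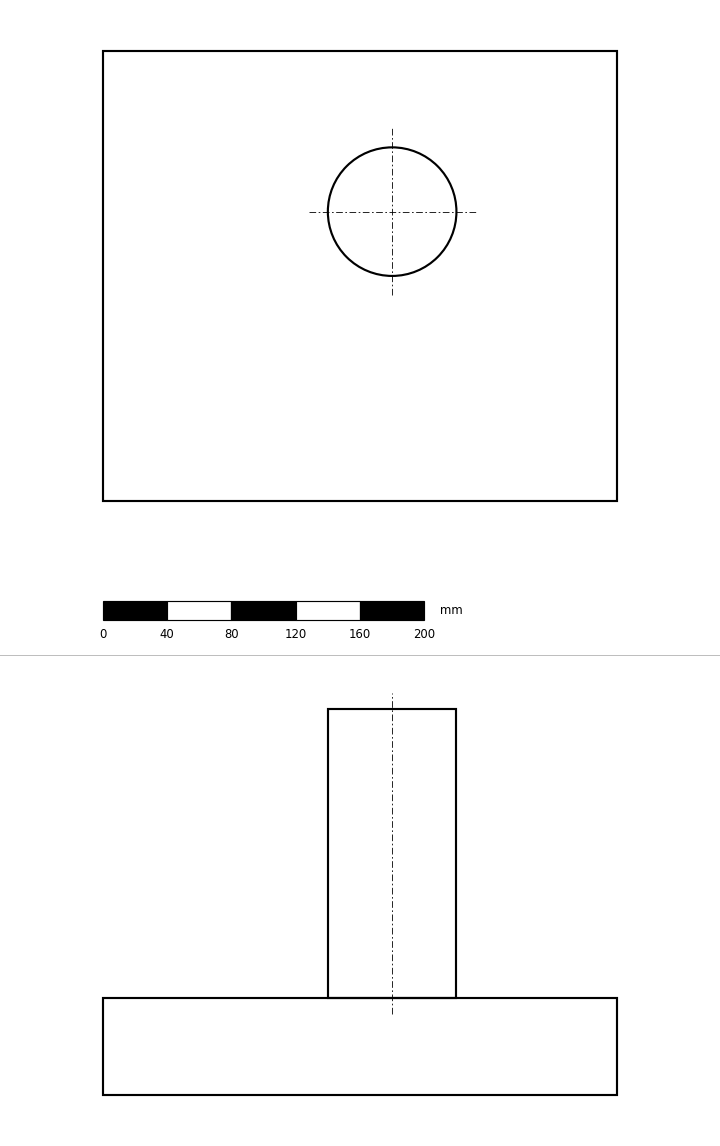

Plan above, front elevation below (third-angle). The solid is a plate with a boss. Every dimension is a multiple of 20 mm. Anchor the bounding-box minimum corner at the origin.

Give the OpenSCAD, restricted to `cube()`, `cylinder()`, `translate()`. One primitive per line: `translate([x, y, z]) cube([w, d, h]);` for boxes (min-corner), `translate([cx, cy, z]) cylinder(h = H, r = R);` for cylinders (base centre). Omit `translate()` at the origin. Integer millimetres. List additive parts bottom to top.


cube([320, 280, 60]);
translate([180, 180, 60]) cylinder(h = 180, r = 40);


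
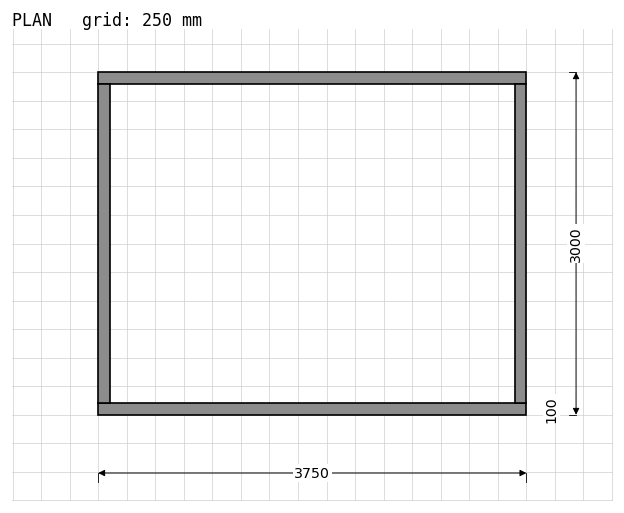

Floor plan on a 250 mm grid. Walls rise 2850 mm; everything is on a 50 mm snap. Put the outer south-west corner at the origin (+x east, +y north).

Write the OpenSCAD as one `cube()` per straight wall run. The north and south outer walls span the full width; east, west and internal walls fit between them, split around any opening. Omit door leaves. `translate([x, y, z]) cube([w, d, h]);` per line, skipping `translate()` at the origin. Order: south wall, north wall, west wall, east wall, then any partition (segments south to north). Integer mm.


cube([3750, 100, 2850]);
translate([0, 2900, 0]) cube([3750, 100, 2850]);
translate([0, 100, 0]) cube([100, 2800, 2850]);
translate([3650, 100, 0]) cube([100, 2800, 2850]);
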